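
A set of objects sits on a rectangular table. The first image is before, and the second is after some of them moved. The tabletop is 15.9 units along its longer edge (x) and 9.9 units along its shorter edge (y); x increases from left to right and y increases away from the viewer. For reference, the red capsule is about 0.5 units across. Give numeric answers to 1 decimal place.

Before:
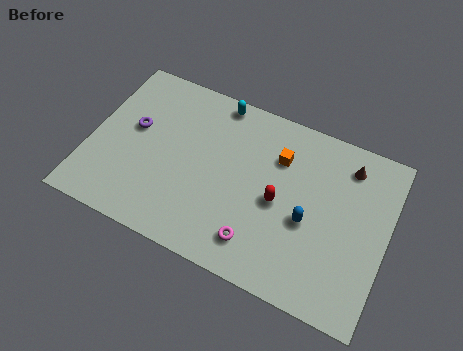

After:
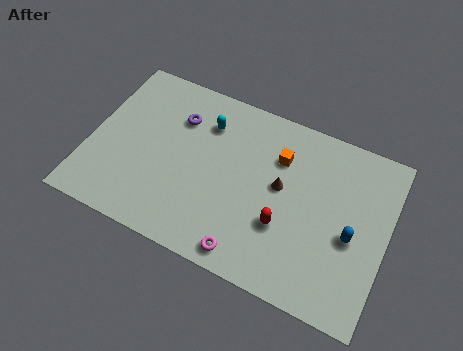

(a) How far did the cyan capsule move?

1.6

The cyan capsule moved from about (6.3, 9.0) to (5.9, 7.5), a distance of √(0.4² + 1.5²) ≈ 1.6.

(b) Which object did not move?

the orange cube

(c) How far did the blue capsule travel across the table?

2.3

The blue capsule moved from about (11.8, 4.2) to (14.1, 4.3), a distance of √(2.3² + 0.1²) ≈ 2.3.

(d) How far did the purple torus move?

2.7

The purple torus moved from about (2.2, 5.7) to (4.4, 7.2), a distance of √(2.2² + 1.5²) ≈ 2.7.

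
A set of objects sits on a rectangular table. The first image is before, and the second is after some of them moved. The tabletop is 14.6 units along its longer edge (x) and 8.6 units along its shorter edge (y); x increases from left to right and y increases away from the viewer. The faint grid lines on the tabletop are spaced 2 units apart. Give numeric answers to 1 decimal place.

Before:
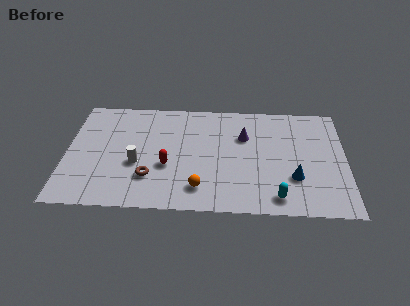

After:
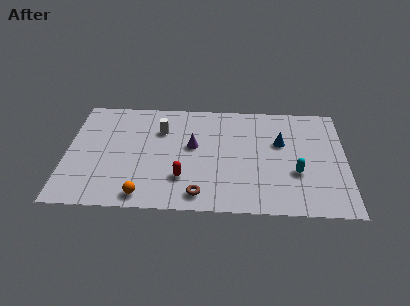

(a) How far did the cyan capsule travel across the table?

2.1

From (11.0, 1.2) to (12.0, 3.1), the cyan capsule covered √(1.0² + 1.9²) ≈ 2.1 units.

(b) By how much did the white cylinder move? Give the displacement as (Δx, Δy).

(1.2, 2.7)

From the two frames, the white cylinder sits at roughly (3.7, 3.4) before and (4.9, 6.1) after.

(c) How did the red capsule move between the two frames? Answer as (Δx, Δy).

(0.8, -0.9)

The red capsule was at about (5.3, 3.3) and moved to about (6.1, 2.4).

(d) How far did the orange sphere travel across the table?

3.0

The orange sphere was near (7.0, 1.7) before and (4.1, 1.0) after, so it travelled √(2.9² + 0.7²) ≈ 3.0 units.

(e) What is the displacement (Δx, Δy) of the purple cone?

(-2.7, -0.9)

From the two frames, the purple cone sits at roughly (9.3, 5.8) before and (6.6, 4.9) after.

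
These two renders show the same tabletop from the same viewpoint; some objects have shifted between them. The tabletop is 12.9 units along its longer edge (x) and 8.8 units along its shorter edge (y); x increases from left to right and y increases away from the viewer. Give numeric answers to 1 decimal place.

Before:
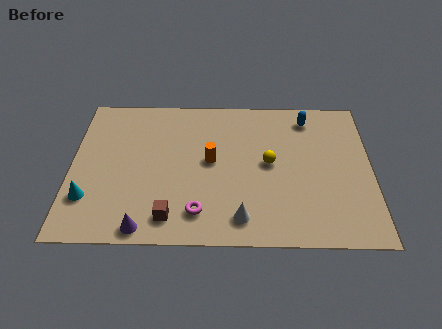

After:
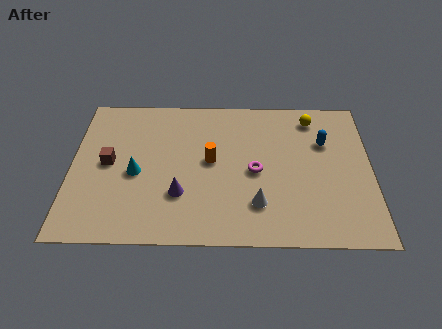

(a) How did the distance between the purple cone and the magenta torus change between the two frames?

+1.0

Before: roughly 2.5 units apart; after: 3.5. That's 1.0 units further apart.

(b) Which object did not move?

the orange cylinder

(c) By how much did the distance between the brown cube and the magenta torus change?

+5.1

They were about 1.2 units apart before and 6.3 after — 5.1 units further apart.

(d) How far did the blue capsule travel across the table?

1.7

The blue capsule moved from about (10.2, 7.4) to (10.9, 5.9), a distance of √(0.7² + 1.5²) ≈ 1.7.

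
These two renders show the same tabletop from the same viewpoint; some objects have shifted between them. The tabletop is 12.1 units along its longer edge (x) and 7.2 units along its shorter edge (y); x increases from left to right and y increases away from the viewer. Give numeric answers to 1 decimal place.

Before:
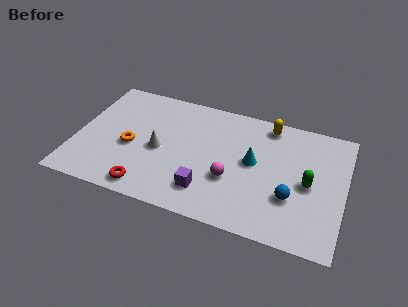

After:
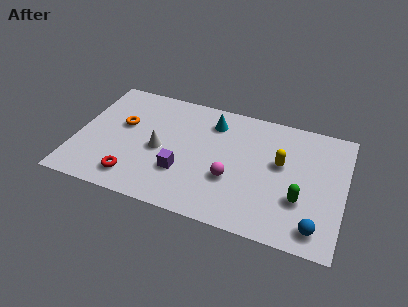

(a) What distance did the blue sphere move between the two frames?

1.8

From (9.8, 2.4) to (11.0, 1.1), the blue sphere covered √(1.2² + 1.3²) ≈ 1.8 units.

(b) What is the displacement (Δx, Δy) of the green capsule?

(-0.3, -1.0)

The green capsule started near (10.5, 3.4) and ended near (10.2, 2.4).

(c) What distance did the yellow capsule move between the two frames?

2.2

The yellow capsule was near (8.5, 6.3) before and (9.2, 4.2) after, so it travelled √(0.7² + 2.1²) ≈ 2.2 units.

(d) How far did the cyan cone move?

2.7

The cyan cone was near (8.0, 3.9) before and (6.0, 5.7) after, so it travelled √(2.0² + 1.8²) ≈ 2.7 units.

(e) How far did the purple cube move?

1.4

From (6.1, 1.6) to (4.9, 2.3), the purple cube covered √(1.2² + 0.7²) ≈ 1.4 units.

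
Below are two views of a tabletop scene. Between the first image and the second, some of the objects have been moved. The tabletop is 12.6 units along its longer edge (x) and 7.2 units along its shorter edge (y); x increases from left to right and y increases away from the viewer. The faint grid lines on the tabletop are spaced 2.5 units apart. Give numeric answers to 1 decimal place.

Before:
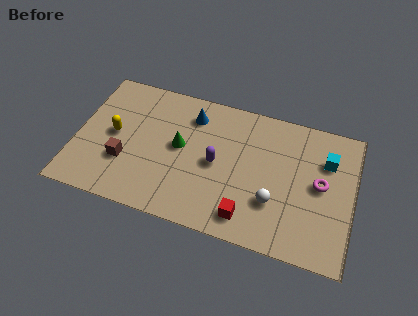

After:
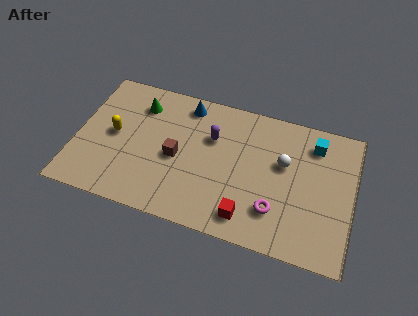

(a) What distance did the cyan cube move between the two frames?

0.9

From (11.3, 5.1) to (10.7, 5.8), the cyan cube covered √(0.6² + 0.7²) ≈ 0.9 units.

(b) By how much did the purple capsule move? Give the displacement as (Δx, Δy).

(-0.3, 1.3)

The purple capsule was at about (6.4, 3.5) and moved to about (6.1, 4.8).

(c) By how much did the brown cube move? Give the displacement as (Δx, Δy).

(2.3, 0.9)

The brown cube started near (2.3, 2.4) and ended near (4.6, 3.3).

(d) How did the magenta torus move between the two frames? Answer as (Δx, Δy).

(-1.9, -1.9)

The magenta torus was at about (11.1, 3.8) and moved to about (9.2, 1.9).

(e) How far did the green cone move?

2.6

The green cone moved from about (4.7, 3.9) to (2.7, 5.6), a distance of √(2.0² + 1.7²) ≈ 2.6.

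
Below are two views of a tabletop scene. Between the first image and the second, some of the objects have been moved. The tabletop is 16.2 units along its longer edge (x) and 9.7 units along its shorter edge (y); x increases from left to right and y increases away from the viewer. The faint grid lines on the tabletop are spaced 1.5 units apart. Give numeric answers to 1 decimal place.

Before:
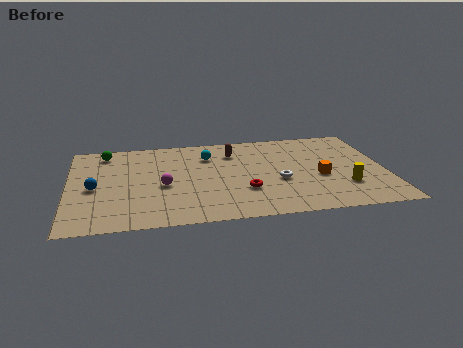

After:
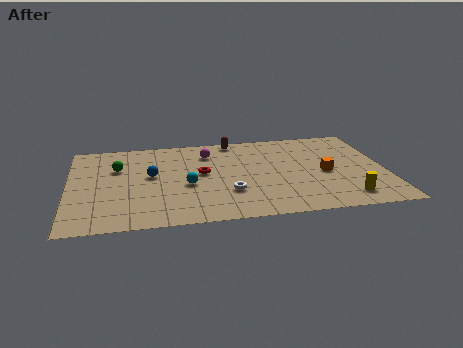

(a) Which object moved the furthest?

the magenta sphere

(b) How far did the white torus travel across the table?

2.8

The white torus was near (10.7, 3.9) before and (8.1, 3.0) after, so it travelled √(2.6² + 0.9²) ≈ 2.8 units.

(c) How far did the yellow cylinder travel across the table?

1.2

The yellow cylinder moved from about (14.0, 2.8) to (14.0, 1.6), a distance of √(0.0² + 1.2²) ≈ 1.2.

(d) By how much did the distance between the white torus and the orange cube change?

+3.1

The distance was about 2.1 in the first image and 5.2 in the second, so they moved 3.1 units further apart.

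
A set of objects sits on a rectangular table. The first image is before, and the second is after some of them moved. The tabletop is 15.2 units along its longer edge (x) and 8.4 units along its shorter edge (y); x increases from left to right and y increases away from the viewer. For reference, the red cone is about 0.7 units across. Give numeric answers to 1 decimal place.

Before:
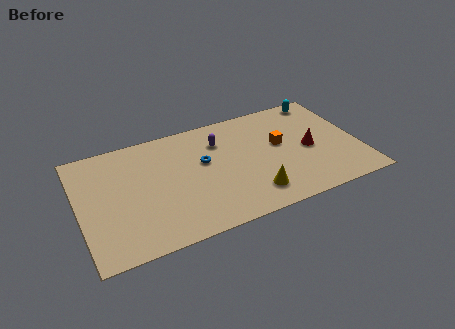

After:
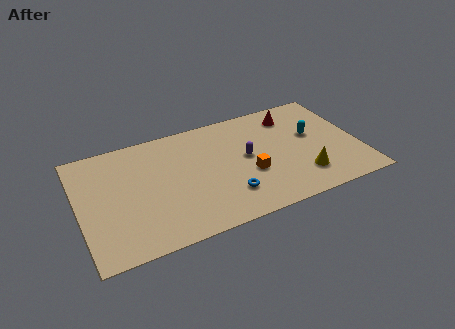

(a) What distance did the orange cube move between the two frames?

2.5

The orange cube was near (11.0, 4.8) before and (9.1, 3.2) after, so it travelled √(1.9² + 1.6²) ≈ 2.5 units.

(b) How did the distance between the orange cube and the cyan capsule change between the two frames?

+0.3

They were about 3.8 units apart before and 4.1 after — 0.3 units further apart.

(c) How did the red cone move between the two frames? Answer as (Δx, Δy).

(-0.6, 2.9)

The red cone was at about (12.5, 3.9) and moved to about (11.9, 6.8).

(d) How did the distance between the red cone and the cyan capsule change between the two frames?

-1.7

The distance was about 3.8 in the first image and 2.1 in the second, so they moved 1.7 units closer together.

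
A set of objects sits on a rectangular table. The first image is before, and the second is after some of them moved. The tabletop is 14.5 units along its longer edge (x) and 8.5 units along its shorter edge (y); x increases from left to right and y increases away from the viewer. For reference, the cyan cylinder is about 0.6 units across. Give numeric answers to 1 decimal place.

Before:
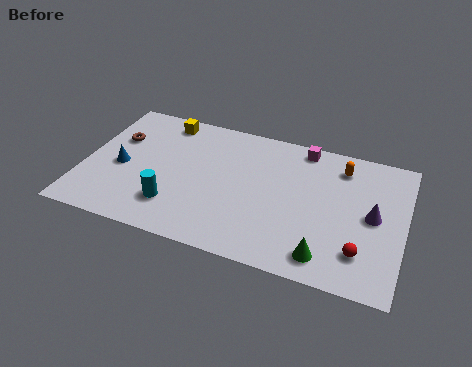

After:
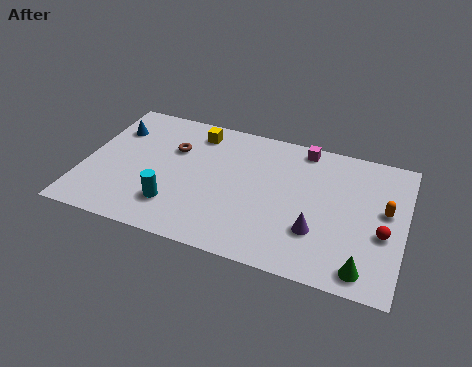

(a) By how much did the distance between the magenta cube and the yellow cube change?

-1.5

They were about 6.4 units apart before and 4.9 after — 1.5 units closer together.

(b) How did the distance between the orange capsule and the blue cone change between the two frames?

+2.3

Before: roughly 10.3 units apart; after: 12.6. That's 2.3 units further apart.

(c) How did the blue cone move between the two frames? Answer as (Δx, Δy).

(-0.6, 2.4)

From the two frames, the blue cone sits at roughly (1.7, 3.8) before and (1.1, 6.2) after.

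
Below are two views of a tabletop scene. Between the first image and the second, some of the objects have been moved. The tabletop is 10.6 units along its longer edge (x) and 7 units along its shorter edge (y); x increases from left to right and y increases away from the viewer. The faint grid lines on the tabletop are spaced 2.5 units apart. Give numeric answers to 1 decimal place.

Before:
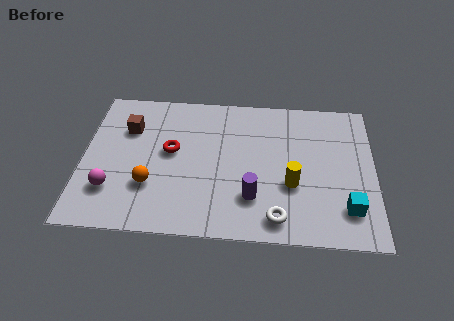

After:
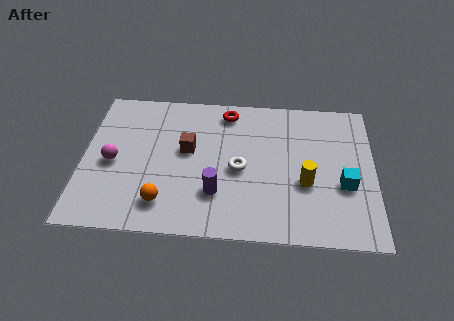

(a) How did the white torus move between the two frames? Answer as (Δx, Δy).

(-1.4, 2.2)

The white torus started near (7.1, 1.0) and ended near (5.7, 3.2).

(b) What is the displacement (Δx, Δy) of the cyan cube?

(-0.1, 1.1)

From the two frames, the cyan cube sits at roughly (9.6, 1.6) before and (9.5, 2.7) after.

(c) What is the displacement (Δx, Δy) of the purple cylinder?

(-1.3, 0.1)

From the two frames, the purple cylinder sits at roughly (6.2, 1.9) before and (4.9, 2.0) after.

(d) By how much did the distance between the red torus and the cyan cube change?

-1.4

Before: roughly 6.8 units apart; after: 5.4. That's 1.4 units closer together.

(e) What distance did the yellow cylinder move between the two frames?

0.5

From (7.6, 2.6) to (8.1, 2.7), the yellow cylinder covered √(0.5² + 0.1²) ≈ 0.5 units.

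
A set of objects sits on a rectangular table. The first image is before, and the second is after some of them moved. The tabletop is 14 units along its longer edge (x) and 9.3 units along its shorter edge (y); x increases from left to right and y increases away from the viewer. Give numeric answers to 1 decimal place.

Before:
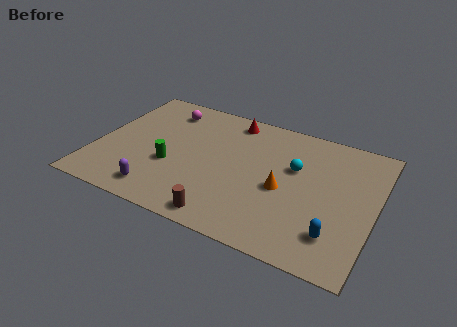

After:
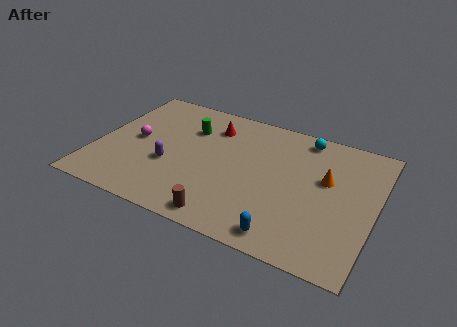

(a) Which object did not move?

the brown cylinder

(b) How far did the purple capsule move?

2.1

The purple capsule was near (3.6, 1.4) before and (3.8, 3.5) after, so it travelled √(0.2² + 2.1²) ≈ 2.1 units.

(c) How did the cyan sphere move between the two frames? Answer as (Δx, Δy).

(0.2, 2.4)

The cyan sphere was at about (9.9, 5.8) and moved to about (10.1, 8.2).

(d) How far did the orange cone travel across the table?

2.5

From (9.5, 4.1) to (11.5, 5.6), the orange cone covered √(2.0² + 1.5²) ≈ 2.5 units.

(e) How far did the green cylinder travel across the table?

3.1

The green cylinder moved from about (3.9, 3.5) to (4.4, 6.6), a distance of √(0.5² + 3.1²) ≈ 3.1.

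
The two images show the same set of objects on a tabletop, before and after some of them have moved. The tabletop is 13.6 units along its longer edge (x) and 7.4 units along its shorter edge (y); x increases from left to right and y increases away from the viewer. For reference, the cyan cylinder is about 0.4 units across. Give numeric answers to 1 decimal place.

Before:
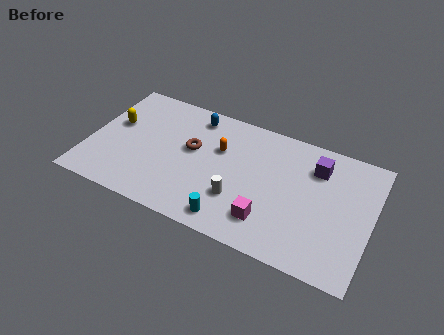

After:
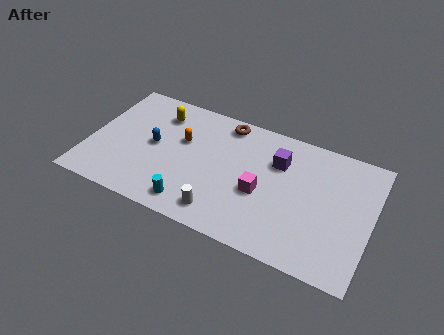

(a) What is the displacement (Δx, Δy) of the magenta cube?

(-0.5, 1.4)

The magenta cube started near (8.9, 1.7) and ended near (8.4, 3.1).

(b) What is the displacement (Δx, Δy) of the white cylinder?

(-0.7, -1.1)

The white cylinder was at about (7.4, 2.3) and moved to about (6.7, 1.2).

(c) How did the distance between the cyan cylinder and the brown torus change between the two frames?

+1.5

The distance was about 4.0 in the first image and 5.5 in the second, so they moved 1.5 units further apart.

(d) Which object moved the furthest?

the blue capsule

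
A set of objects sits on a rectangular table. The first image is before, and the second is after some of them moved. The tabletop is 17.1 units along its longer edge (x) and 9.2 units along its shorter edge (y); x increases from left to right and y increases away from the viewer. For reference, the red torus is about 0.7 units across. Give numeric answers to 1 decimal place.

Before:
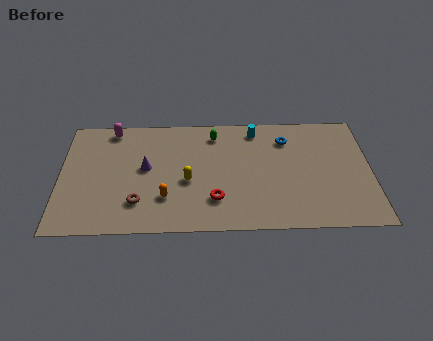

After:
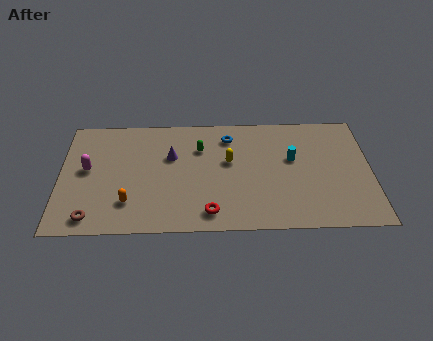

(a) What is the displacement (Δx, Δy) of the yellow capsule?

(2.3, 1.5)

The yellow capsule started near (7.0, 3.9) and ended near (9.3, 5.4).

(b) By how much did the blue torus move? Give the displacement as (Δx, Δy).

(-3.2, 0.3)

From the two frames, the blue torus sits at roughly (12.5, 7.1) before and (9.3, 7.4) after.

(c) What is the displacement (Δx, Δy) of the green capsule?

(-0.8, -1.1)

The green capsule started near (8.5, 7.6) and ended near (7.7, 6.5).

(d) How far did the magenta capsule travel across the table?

3.5

From (2.8, 8.2) to (1.5, 5.0), the magenta capsule covered √(1.3² + 3.2²) ≈ 3.5 units.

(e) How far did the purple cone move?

1.7

The purple cone was near (4.7, 5.0) before and (6.1, 5.9) after, so it travelled √(1.4² + 0.9²) ≈ 1.7 units.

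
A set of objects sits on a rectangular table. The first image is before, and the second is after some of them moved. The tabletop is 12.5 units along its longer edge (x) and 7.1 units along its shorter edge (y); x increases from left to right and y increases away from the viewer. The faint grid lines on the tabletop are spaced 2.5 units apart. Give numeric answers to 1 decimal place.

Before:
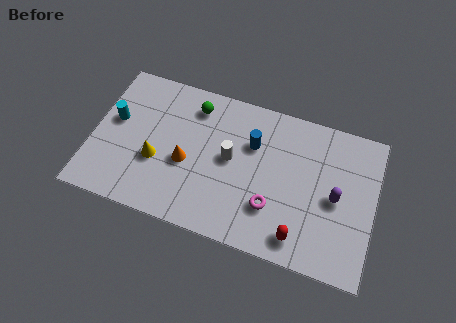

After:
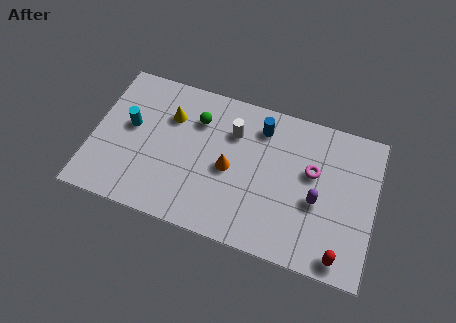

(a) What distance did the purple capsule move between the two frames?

0.9

The purple capsule was near (10.8, 3.4) before and (10.0, 3.0) after, so it travelled √(0.8² + 0.4²) ≈ 0.9 units.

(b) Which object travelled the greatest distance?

the magenta torus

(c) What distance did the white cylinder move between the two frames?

1.3

From (6.1, 3.8) to (6.1, 5.1), the white cylinder covered √(0.0² + 1.3²) ≈ 1.3 units.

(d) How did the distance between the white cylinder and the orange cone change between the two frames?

-0.3

They were about 2.1 units apart before and 1.8 after — 0.3 units closer together.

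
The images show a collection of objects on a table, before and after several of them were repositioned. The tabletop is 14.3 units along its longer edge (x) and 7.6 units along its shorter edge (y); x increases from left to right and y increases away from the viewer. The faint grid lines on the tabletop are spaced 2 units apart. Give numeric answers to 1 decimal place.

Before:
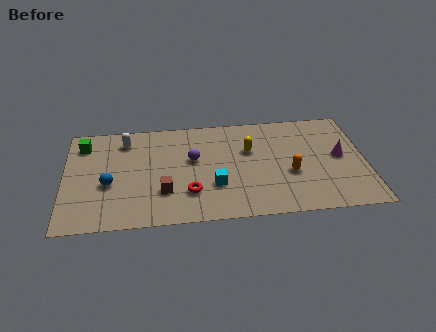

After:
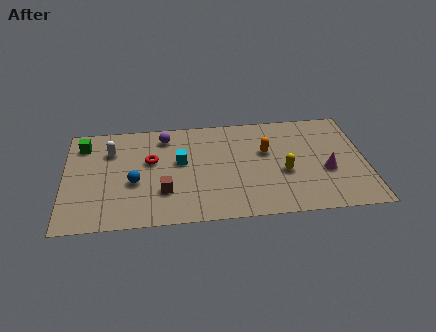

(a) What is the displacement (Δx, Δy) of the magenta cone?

(-0.7, -1.0)

The magenta cone started near (13.1, 4.0) and ended near (12.4, 3.0).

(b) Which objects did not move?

the brown cube and the green cube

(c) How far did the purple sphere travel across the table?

2.2

From (6.1, 4.5) to (4.8, 6.3), the purple sphere covered √(1.3² + 1.8²) ≈ 2.2 units.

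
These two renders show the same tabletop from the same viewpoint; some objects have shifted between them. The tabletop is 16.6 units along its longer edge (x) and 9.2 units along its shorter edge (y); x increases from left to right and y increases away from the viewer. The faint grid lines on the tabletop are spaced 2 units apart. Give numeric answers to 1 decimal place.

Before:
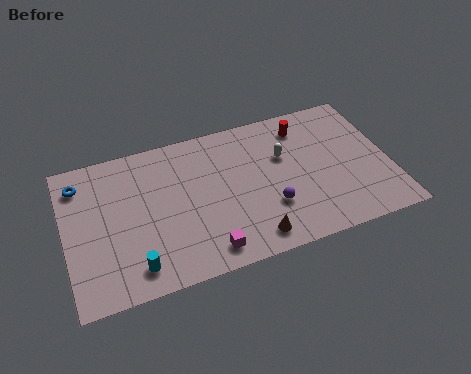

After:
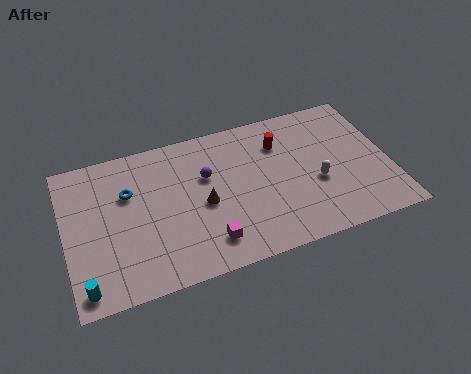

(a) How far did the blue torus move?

2.7

The blue torus moved from about (0.9, 7.4) to (3.3, 6.1), a distance of √(2.4² + 1.3²) ≈ 2.7.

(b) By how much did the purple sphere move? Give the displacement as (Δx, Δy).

(-3.0, 3.0)

The purple sphere was at about (10.3, 2.9) and moved to about (7.3, 5.9).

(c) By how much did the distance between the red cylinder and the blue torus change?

-3.7

Before: roughly 11.6 units apart; after: 7.9. That's 3.7 units closer together.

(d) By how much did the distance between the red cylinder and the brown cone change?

-2.1

They were about 7.0 units apart before and 4.9 after — 2.1 units closer together.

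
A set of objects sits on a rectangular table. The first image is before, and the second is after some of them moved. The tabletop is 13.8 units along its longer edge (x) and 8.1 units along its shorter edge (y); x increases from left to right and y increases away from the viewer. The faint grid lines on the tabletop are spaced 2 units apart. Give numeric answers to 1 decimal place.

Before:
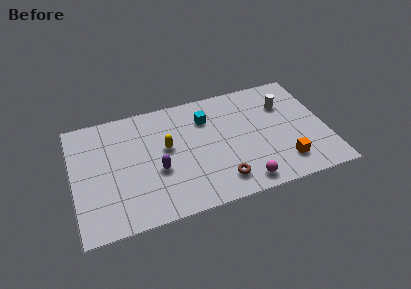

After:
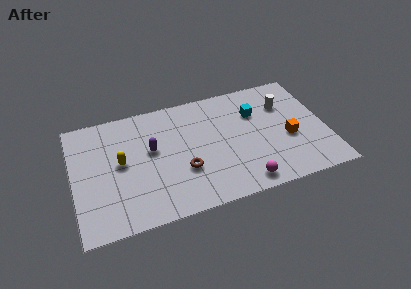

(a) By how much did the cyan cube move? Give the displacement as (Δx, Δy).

(2.7, -0.4)

From the two frames, the cyan cube sits at roughly (7.4, 6.0) before and (10.1, 5.6) after.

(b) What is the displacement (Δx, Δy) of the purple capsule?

(-0.2, 1.5)

The purple capsule was at about (4.5, 3.2) and moved to about (4.3, 4.7).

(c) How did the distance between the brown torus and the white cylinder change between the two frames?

+0.8

The distance was about 5.7 in the first image and 6.5 in the second, so they moved 0.8 units further apart.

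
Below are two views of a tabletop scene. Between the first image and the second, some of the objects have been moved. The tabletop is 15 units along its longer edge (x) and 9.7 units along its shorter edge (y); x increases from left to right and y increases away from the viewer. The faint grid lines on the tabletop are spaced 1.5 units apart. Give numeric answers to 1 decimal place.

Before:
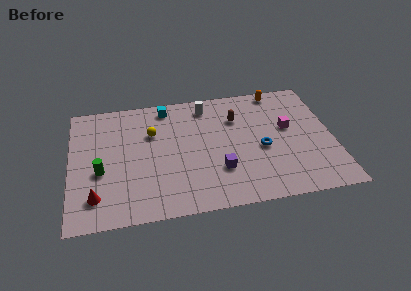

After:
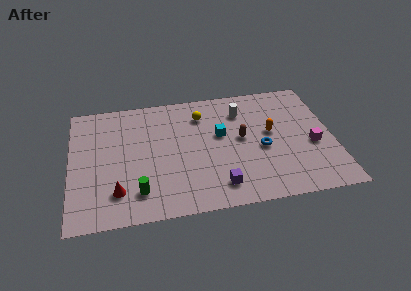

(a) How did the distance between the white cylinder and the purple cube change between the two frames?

+0.6

The distance was about 5.3 in the first image and 5.9 in the second, so they moved 0.6 units further apart.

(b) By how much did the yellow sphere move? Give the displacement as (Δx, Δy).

(2.9, 1.0)

From the two frames, the yellow sphere sits at roughly (4.7, 6.5) before and (7.6, 7.5) after.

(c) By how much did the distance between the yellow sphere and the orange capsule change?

-3.3

They were about 7.7 units apart before and 4.4 after — 3.3 units closer together.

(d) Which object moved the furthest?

the cyan cube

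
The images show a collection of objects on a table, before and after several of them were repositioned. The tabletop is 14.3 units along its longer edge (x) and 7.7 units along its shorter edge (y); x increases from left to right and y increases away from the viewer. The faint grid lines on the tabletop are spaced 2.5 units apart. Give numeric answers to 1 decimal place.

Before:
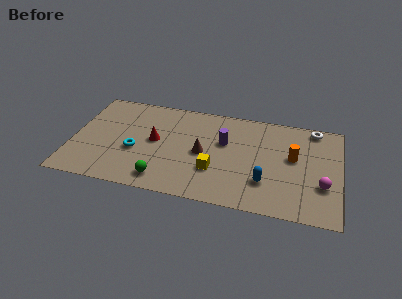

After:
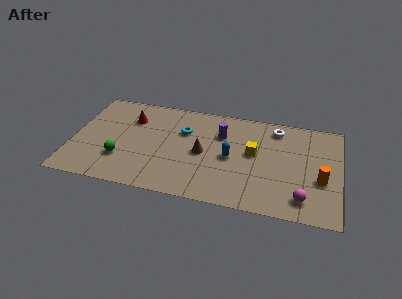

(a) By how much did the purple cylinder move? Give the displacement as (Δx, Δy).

(-0.2, 0.6)

The purple cylinder was at about (8.1, 4.8) and moved to about (7.9, 5.4).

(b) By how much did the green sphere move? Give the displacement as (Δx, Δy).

(-2.3, 1.1)

From the two frames, the green sphere sits at roughly (5.0, 1.2) before and (2.7, 2.3) after.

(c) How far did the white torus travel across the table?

2.0

From (12.8, 6.9) to (10.8, 6.5), the white torus covered √(2.0² + 0.4²) ≈ 2.0 units.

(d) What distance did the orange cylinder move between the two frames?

2.1

The orange cylinder moved from about (11.8, 4.4) to (13.3, 3.0), a distance of √(1.5² + 1.4²) ≈ 2.1.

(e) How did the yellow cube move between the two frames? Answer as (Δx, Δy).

(2.0, 1.8)

The yellow cube started near (7.7, 2.5) and ended near (9.7, 4.3).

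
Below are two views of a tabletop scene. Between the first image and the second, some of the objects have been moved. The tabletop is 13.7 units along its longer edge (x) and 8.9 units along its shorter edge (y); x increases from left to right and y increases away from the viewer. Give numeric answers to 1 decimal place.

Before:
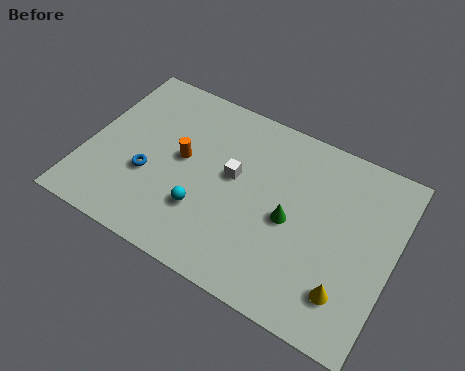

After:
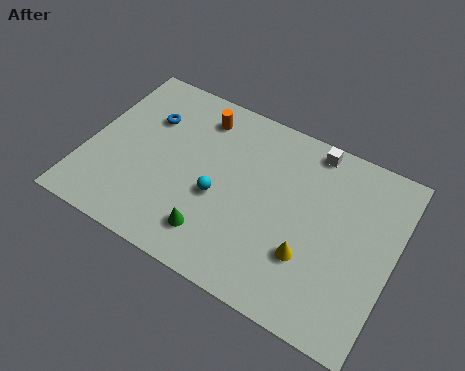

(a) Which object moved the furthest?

the white cube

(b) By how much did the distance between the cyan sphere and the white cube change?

+3.1

The distance was about 2.5 in the first image and 5.6 in the second, so they moved 3.1 units further apart.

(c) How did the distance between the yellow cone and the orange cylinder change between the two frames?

-1.1

They were about 8.3 units apart before and 7.2 after — 1.1 units closer together.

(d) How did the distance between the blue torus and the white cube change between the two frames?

+3.4

The distance was about 4.0 in the first image and 7.4 in the second, so they moved 3.4 units further apart.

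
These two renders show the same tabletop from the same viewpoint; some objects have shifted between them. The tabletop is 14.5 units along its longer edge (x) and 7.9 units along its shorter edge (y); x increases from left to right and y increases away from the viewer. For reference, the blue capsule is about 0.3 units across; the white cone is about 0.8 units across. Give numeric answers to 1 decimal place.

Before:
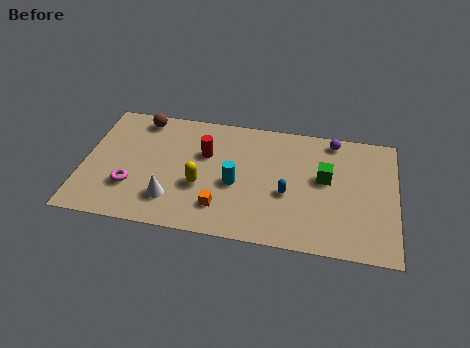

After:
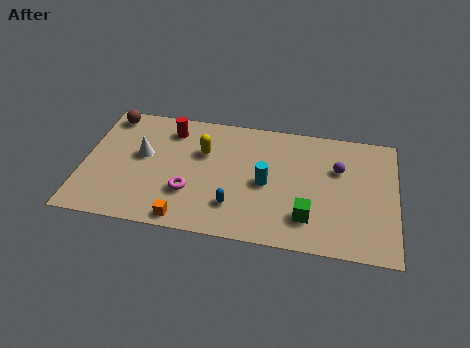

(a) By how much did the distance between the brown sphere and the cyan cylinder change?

+2.4

They were about 5.8 units apart before and 8.2 after — 2.4 units further apart.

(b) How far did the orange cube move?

1.9

The orange cube was near (6.5, 1.8) before and (4.9, 0.8) after, so it travelled √(1.6² + 1.0²) ≈ 1.9 units.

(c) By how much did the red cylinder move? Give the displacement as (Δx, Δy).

(-1.7, 1.3)

From the two frames, the red cylinder sits at roughly (5.6, 5.1) before and (3.9, 6.4) after.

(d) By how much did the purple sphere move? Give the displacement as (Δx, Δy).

(0.3, -1.8)

The purple sphere was at about (11.5, 7.0) and moved to about (11.8, 5.2).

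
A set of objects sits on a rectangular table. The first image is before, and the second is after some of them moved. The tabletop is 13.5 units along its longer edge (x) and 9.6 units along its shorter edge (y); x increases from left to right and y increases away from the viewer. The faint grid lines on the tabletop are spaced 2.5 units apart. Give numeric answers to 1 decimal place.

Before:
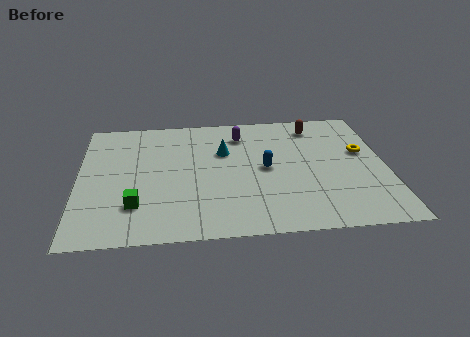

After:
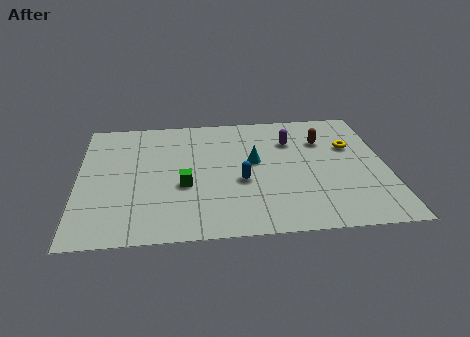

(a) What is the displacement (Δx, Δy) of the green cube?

(2.1, 1.3)

The green cube started near (2.5, 2.5) and ended near (4.6, 3.8).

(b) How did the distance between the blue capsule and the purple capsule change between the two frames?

+0.8

Before: roughly 3.0 units apart; after: 3.8. That's 0.8 units further apart.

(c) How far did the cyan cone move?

1.6

From (6.4, 6.3) to (7.7, 5.4), the cyan cone covered √(1.3² + 0.9²) ≈ 1.6 units.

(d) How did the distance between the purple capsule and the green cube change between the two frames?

-1.2

They were about 6.9 units apart before and 5.7 after — 1.2 units closer together.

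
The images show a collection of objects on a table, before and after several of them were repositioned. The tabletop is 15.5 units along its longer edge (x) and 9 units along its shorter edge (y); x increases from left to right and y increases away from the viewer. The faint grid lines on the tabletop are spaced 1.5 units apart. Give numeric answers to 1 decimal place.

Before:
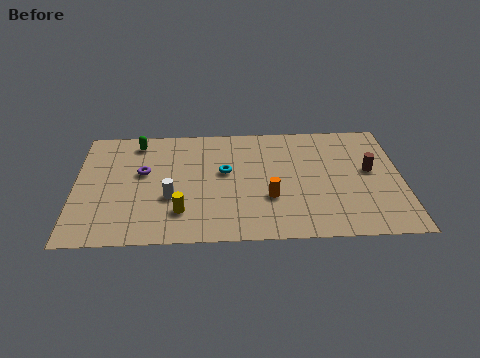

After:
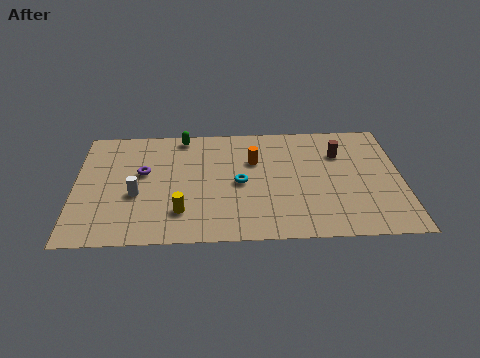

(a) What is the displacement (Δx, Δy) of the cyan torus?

(0.7, -0.9)

From the two frames, the cyan torus sits at roughly (7.1, 5.2) before and (7.8, 4.3) after.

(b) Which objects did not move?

the yellow cylinder and the purple torus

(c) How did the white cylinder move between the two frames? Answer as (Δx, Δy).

(-1.6, 0.3)

The white cylinder started near (4.5, 3.3) and ended near (2.9, 3.6).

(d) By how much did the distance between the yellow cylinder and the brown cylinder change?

-0.7

The distance was about 9.4 in the first image and 8.7 in the second, so they moved 0.7 units closer together.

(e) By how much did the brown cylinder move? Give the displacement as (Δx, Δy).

(-1.4, 1.4)

The brown cylinder started near (14.0, 5.0) and ended near (12.6, 6.4).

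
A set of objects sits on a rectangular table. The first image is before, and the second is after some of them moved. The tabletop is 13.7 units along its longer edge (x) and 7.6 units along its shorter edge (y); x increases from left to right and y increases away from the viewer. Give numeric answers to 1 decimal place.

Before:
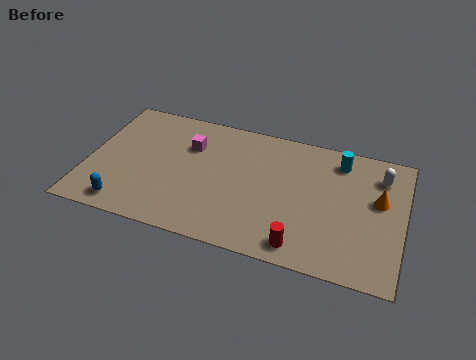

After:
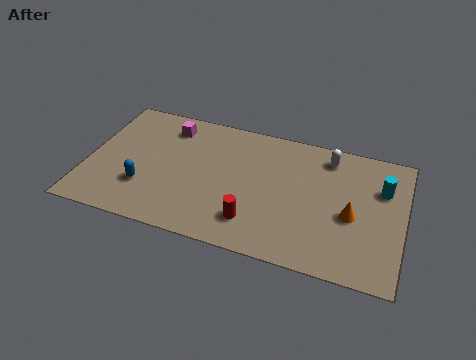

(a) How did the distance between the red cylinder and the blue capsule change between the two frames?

-2.8

They were about 7.6 units apart before and 4.8 after — 2.8 units closer together.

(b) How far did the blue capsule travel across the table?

1.5

The blue capsule was near (1.9, 1.0) before and (2.6, 2.3) after, so it travelled √(0.7² + 1.3²) ≈ 1.5 units.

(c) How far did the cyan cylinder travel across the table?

2.2

From (10.8, 6.3) to (12.7, 5.2), the cyan cylinder covered √(1.9² + 1.1²) ≈ 2.2 units.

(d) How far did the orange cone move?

1.6

From (12.6, 4.5) to (11.5, 3.3), the orange cone covered √(1.1² + 1.2²) ≈ 1.6 units.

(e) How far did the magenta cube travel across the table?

1.3

The magenta cube was near (4.3, 5.3) before and (3.3, 6.2) after, so it travelled √(1.0² + 0.9²) ≈ 1.3 units.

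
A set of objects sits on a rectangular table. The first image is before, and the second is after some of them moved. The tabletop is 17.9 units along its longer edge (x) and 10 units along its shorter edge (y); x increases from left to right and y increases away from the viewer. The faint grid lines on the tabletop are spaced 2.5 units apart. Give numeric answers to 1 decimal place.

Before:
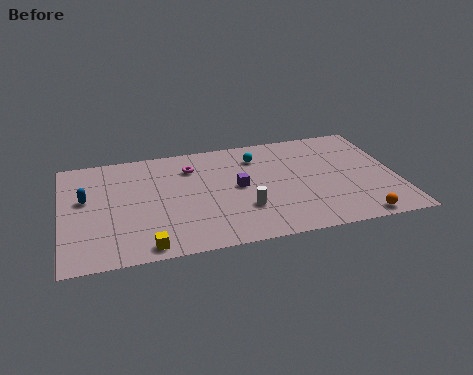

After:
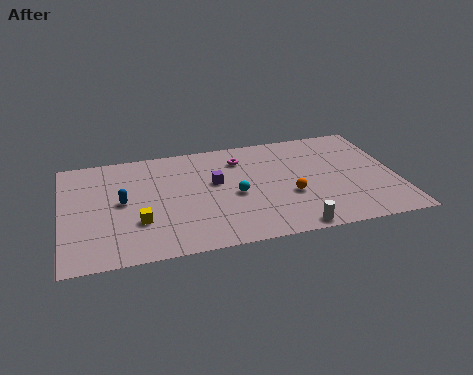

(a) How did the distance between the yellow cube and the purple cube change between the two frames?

-1.6

The distance was about 6.6 in the first image and 5.0 in the second, so they moved 1.6 units closer together.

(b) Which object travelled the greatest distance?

the orange sphere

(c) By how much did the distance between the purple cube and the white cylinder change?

+4.3

They were about 2.1 units apart before and 6.4 after — 4.3 units further apart.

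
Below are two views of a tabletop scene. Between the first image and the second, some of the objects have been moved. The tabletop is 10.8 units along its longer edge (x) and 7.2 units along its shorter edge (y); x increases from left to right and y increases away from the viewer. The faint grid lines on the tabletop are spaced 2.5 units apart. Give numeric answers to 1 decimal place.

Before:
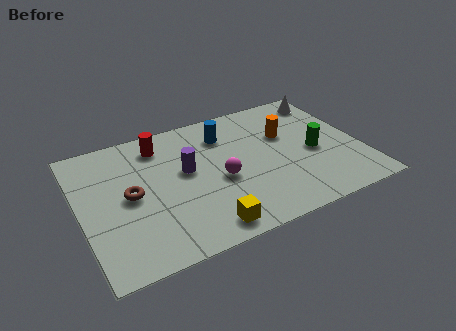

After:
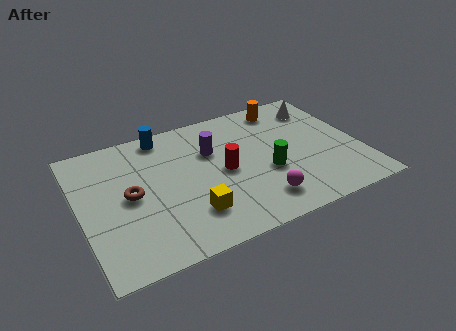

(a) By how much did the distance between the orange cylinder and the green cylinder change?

+1.9

The distance was about 1.7 in the first image and 3.6 in the second, so they moved 1.9 units further apart.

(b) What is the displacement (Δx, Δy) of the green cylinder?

(-1.9, -0.4)

The green cylinder was at about (9.0, 3.2) and moved to about (7.1, 2.8).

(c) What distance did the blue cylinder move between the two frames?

2.5

From (5.8, 5.5) to (3.5, 6.4), the blue cylinder covered √(2.3² + 0.9²) ≈ 2.5 units.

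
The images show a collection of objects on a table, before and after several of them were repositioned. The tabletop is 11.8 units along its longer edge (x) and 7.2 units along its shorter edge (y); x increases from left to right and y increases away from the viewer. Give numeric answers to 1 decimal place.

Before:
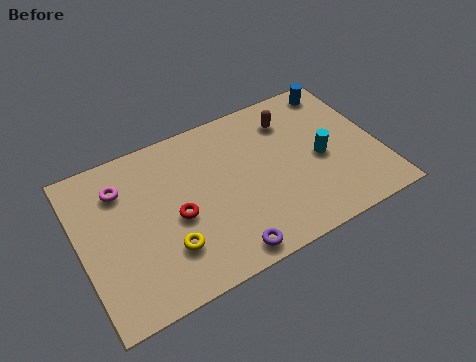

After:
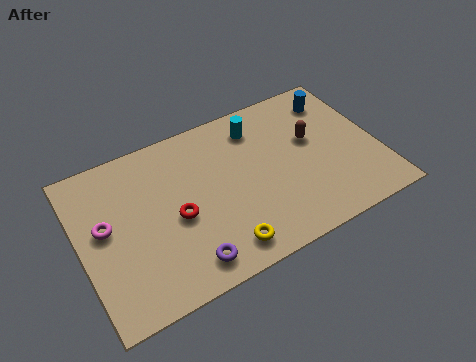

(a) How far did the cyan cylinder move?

3.3

The cyan cylinder moved from about (9.5, 3.3) to (7.3, 5.8), a distance of √(2.2² + 2.5²) ≈ 3.3.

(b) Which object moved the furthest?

the cyan cylinder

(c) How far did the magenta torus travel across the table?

1.6

The magenta torus moved from about (1.8, 5.4) to (1.0, 4.0), a distance of √(0.8² + 1.4²) ≈ 1.6.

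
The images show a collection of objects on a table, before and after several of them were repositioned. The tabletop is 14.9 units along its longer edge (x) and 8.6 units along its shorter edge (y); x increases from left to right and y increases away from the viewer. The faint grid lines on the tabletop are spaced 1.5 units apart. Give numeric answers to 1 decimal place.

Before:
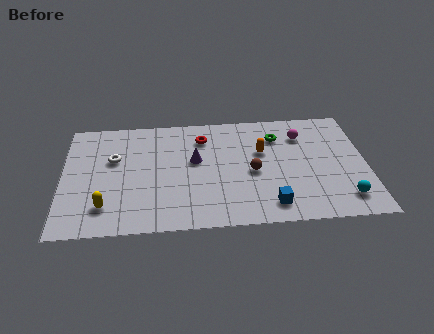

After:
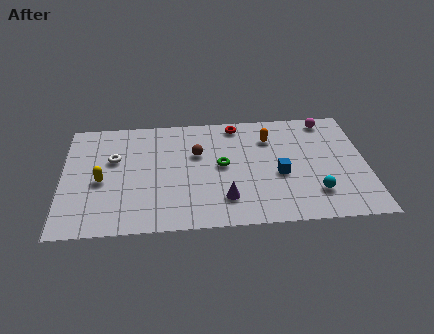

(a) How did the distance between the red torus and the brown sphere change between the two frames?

-0.8

Before: roughly 3.7 units apart; after: 2.9. That's 0.8 units closer together.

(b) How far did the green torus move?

3.4

From (10.6, 6.5) to (7.8, 4.5), the green torus covered √(2.8² + 2.0²) ≈ 3.4 units.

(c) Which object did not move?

the white torus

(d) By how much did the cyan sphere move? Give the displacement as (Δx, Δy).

(-1.4, 0.5)

From the two frames, the cyan sphere sits at roughly (13.7, 1.6) before and (12.3, 2.1) after.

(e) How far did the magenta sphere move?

1.7

The magenta sphere was near (11.8, 6.5) before and (13.1, 7.6) after, so it travelled √(1.3² + 1.1²) ≈ 1.7 units.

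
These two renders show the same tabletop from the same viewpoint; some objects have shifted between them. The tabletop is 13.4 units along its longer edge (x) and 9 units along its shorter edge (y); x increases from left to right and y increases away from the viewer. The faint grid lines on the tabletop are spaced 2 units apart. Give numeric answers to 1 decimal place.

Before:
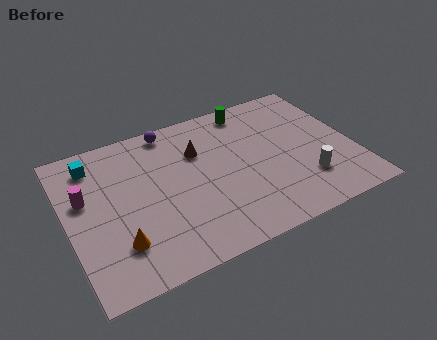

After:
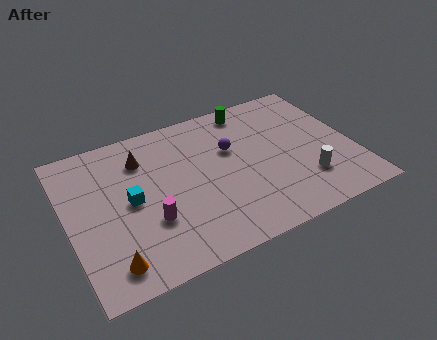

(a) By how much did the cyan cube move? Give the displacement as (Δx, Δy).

(1.4, -2.9)

The cyan cube was at about (1.5, 7.4) and moved to about (2.9, 4.5).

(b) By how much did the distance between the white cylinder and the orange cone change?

+0.6

The distance was about 8.8 in the first image and 9.4 in the second, so they moved 0.6 units further apart.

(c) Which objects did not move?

the green cylinder and the white cylinder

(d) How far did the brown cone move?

2.7

The brown cone was near (6.3, 6.2) before and (3.7, 6.8) after, so it travelled √(2.6² + 0.6²) ≈ 2.7 units.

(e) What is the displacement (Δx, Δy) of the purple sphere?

(2.6, -2.4)

The purple sphere was at about (5.2, 8.1) and moved to about (7.8, 5.7).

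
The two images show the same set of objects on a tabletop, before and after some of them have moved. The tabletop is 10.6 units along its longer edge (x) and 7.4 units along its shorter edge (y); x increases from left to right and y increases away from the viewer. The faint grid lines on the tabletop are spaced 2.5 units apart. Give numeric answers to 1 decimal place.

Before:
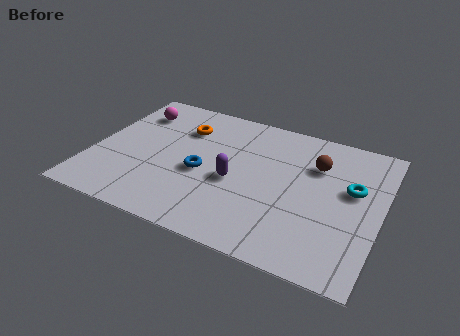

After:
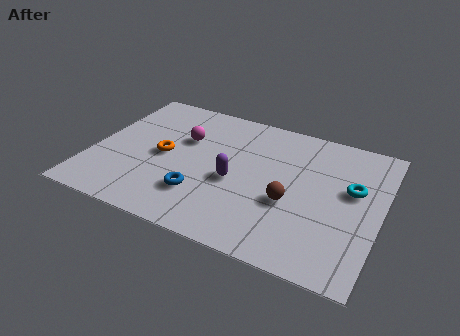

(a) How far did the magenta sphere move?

2.2

From (1.2, 5.7) to (3.2, 4.8), the magenta sphere covered √(2.0² + 0.9²) ≈ 2.2 units.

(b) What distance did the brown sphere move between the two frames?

2.4

From (8.1, 5.2) to (7.4, 2.9), the brown sphere covered √(0.7² + 2.3²) ≈ 2.4 units.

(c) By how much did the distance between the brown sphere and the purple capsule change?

-1.3

The distance was about 3.4 in the first image and 2.1 in the second, so they moved 1.3 units closer together.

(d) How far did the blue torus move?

1.2

The blue torus moved from about (4.1, 3.2) to (4.2, 2.0), a distance of √(0.1² + 1.2²) ≈ 1.2.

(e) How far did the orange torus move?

1.9

The orange torus was near (3.1, 5.4) before and (2.6, 3.6) after, so it travelled √(0.5² + 1.8²) ≈ 1.9 units.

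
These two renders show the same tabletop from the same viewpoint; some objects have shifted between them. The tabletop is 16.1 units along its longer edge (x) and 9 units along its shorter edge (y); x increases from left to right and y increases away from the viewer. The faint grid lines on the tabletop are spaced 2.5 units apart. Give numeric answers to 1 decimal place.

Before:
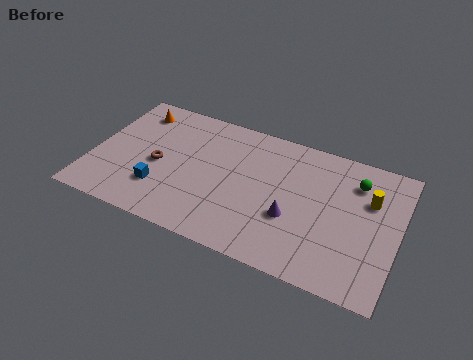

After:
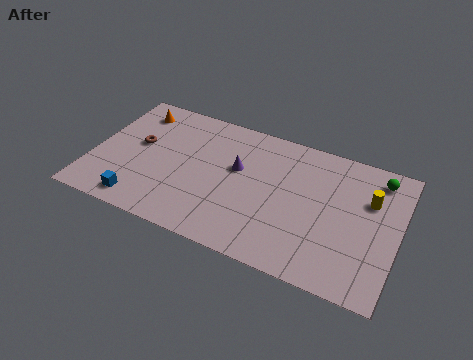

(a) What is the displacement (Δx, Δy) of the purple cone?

(-3.1, 2.1)

The purple cone was at about (10.7, 3.3) and moved to about (7.6, 5.4).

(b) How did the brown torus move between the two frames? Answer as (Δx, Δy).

(-1.2, 1.0)

The brown torus was at about (3.5, 4.1) and moved to about (2.3, 5.1).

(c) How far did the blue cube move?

1.6

From (3.8, 2.5) to (2.9, 1.2), the blue cube covered √(0.9² + 1.3²) ≈ 1.6 units.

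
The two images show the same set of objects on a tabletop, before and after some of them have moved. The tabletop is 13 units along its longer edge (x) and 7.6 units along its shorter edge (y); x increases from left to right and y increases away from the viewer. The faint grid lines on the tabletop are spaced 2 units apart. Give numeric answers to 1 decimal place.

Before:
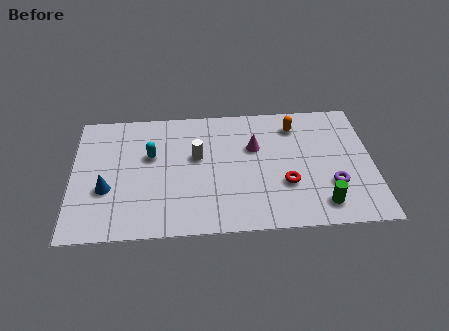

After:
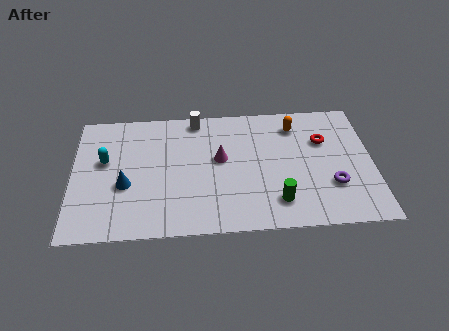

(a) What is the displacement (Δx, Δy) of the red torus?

(1.7, 2.5)

The red torus started near (9.2, 2.6) and ended near (10.9, 5.1).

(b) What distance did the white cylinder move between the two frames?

2.3

From (5.4, 4.5) to (5.4, 6.8), the white cylinder covered √(0.0² + 2.3²) ≈ 2.3 units.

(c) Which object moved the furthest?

the red torus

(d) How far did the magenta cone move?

1.6

From (7.9, 4.9) to (6.4, 4.3), the magenta cone covered √(1.5² + 0.6²) ≈ 1.6 units.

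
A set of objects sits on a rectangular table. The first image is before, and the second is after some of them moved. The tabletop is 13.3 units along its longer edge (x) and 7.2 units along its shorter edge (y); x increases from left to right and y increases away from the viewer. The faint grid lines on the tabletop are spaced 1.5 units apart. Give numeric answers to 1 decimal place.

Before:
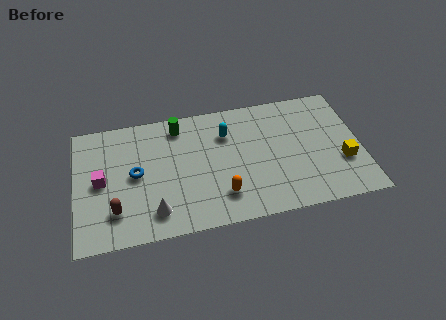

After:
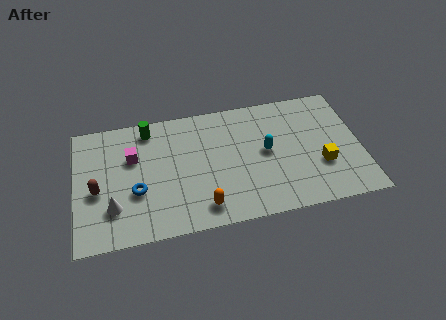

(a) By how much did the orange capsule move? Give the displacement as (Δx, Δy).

(-0.9, -0.5)

From the two frames, the orange capsule sits at roughly (6.7, 1.7) before and (5.8, 1.2) after.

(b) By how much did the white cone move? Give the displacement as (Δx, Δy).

(-1.9, 0.6)

From the two frames, the white cone sits at roughly (3.6, 1.4) before and (1.7, 2.0) after.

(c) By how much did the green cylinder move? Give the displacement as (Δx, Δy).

(-1.4, 0.1)

From the two frames, the green cylinder sits at roughly (4.9, 6.1) before and (3.5, 6.2) after.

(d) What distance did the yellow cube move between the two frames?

1.0

The yellow cube moved from about (12.4, 2.5) to (11.4, 2.5), a distance of √(1.0² + 0.0²) ≈ 1.0.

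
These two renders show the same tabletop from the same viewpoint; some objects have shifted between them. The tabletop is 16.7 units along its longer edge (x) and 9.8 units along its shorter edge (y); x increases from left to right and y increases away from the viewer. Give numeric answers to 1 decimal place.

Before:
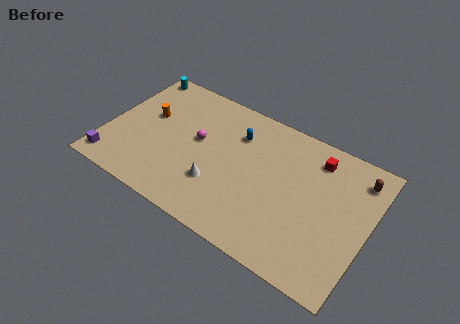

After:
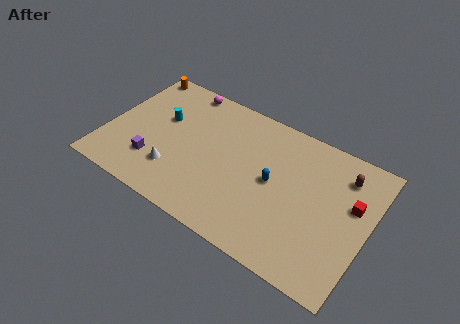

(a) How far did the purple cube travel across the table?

2.8

The purple cube was near (0.8, 1.3) before and (3.3, 2.6) after, so it travelled √(2.5² + 1.3²) ≈ 2.8 units.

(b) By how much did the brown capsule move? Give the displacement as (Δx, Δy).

(-0.9, -0.3)

From the two frames, the brown capsule sits at roughly (15.7, 8.0) before and (14.8, 7.7) after.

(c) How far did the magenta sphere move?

3.8

From (5.7, 5.5) to (4.1, 8.9), the magenta sphere covered √(1.6² + 3.4²) ≈ 3.8 units.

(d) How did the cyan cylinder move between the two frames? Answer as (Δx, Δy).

(2.3, -2.9)

The cyan cylinder was at about (1.0, 8.9) and moved to about (3.3, 6.0).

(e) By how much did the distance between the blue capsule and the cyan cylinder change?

+0.3

Before: roughly 7.2 units apart; after: 7.5. That's 0.3 units further apart.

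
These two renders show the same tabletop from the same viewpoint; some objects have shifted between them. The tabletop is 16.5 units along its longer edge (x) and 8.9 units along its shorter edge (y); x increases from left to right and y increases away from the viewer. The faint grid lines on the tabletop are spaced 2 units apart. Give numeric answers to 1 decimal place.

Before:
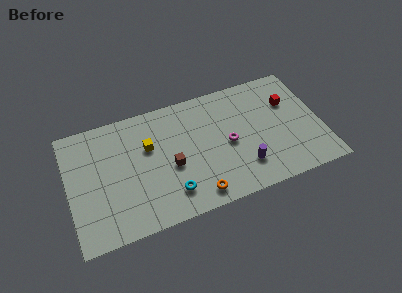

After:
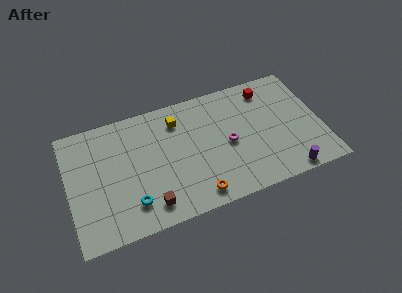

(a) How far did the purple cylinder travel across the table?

3.0

The purple cylinder moved from about (11.2, 2.2) to (13.9, 0.8), a distance of √(2.7² + 1.4²) ≈ 3.0.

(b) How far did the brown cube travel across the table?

2.8

The brown cube moved from about (6.6, 3.8) to (5.0, 1.5), a distance of √(1.6² + 2.3²) ≈ 2.8.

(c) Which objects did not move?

the magenta torus and the orange torus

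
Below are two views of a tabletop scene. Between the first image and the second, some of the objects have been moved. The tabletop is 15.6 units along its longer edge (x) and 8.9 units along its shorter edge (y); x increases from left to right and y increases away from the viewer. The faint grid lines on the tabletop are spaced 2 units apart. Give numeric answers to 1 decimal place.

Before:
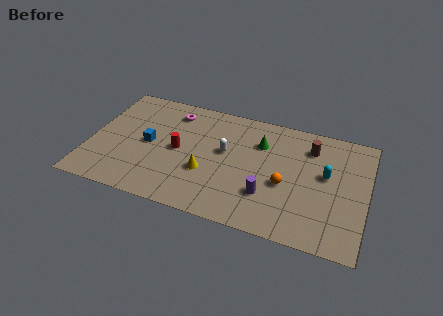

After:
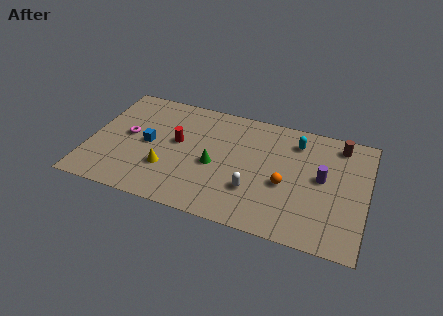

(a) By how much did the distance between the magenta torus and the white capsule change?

+3.7

Before: roughly 3.9 units apart; after: 7.6. That's 3.7 units further apart.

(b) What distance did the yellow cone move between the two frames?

2.2

From (6.7, 3.2) to (4.5, 2.8), the yellow cone covered √(2.2² + 0.4²) ≈ 2.2 units.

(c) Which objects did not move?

the orange sphere and the blue cube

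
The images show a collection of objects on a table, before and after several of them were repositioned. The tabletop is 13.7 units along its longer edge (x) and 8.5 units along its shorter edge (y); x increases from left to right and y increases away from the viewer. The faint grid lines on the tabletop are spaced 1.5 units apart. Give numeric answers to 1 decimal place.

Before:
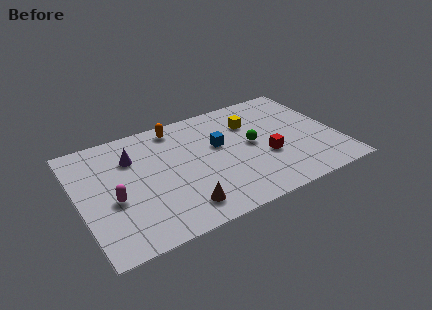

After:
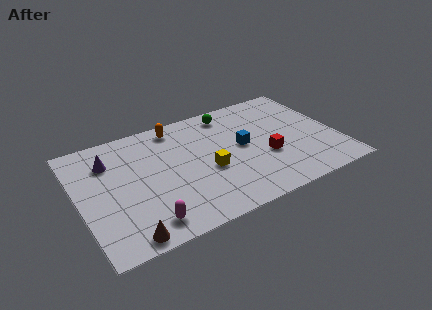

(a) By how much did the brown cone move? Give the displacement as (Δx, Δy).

(-3.0, -0.7)

The brown cone was at about (5.0, 1.5) and moved to about (2.0, 0.8).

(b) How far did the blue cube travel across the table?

1.3

The blue cube was near (7.5, 5.1) before and (8.7, 4.5) after, so it travelled √(1.2² + 0.6²) ≈ 1.3 units.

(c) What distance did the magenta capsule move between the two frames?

2.6

The magenta capsule moved from about (1.7, 3.5) to (3.1, 1.3), a distance of √(1.4² + 2.2²) ≈ 2.6.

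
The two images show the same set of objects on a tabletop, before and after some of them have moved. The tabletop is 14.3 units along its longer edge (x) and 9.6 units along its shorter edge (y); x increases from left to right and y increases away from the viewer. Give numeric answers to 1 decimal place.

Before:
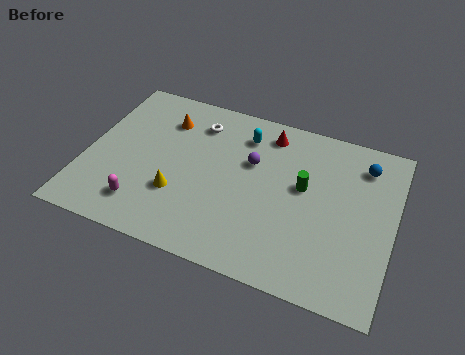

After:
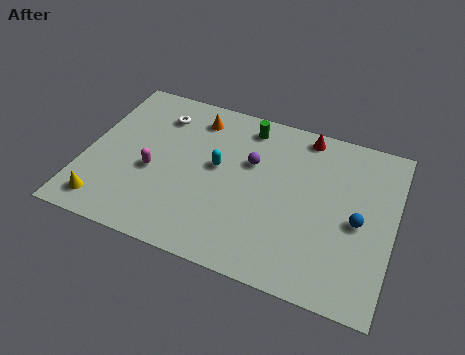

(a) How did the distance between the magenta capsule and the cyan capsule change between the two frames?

-3.8

They were about 7.0 units apart before and 3.2 after — 3.8 units closer together.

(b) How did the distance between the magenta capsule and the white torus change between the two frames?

-2.5

The distance was about 6.0 in the first image and 3.5 in the second, so they moved 2.5 units closer together.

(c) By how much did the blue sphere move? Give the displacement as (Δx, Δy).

(0.0, -3.3)

The blue sphere started near (12.7, 7.7) and ended near (12.7, 4.4).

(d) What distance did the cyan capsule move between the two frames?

2.5

The cyan capsule was near (7.1, 7.6) before and (6.1, 5.3) after, so it travelled √(1.0² + 2.3²) ≈ 2.5 units.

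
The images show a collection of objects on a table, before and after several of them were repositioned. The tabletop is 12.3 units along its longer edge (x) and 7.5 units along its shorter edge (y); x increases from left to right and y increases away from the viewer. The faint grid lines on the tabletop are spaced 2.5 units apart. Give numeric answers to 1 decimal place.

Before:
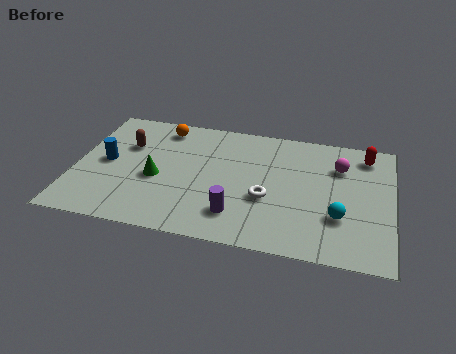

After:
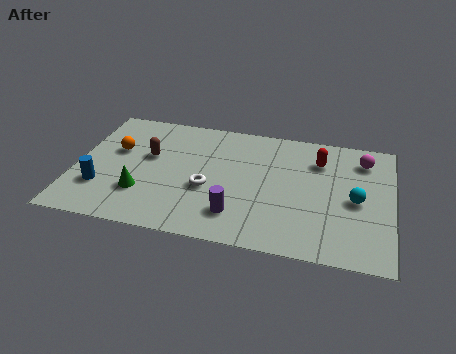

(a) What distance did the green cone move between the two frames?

1.1

The green cone was near (3.2, 3.2) before and (2.7, 2.2) after, so it travelled √(0.5² + 1.0²) ≈ 1.1 units.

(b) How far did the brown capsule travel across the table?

1.0

The brown capsule moved from about (1.9, 5.0) to (2.8, 4.5), a distance of √(0.9² + 0.5²) ≈ 1.0.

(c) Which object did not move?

the purple cylinder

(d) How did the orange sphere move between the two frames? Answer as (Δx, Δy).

(-1.7, -1.8)

The orange sphere was at about (3.2, 6.4) and moved to about (1.5, 4.6).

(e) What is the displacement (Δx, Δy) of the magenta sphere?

(0.9, 0.6)

From the two frames, the magenta sphere sits at roughly (10.2, 5.4) before and (11.1, 6.0) after.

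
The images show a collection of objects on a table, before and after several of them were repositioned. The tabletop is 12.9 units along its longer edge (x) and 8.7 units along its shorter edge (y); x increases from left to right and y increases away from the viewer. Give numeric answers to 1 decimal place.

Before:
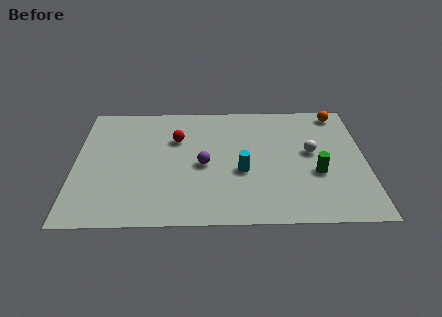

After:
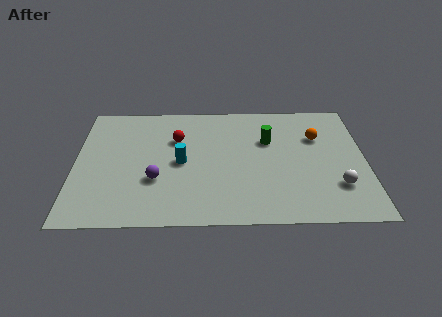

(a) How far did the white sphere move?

2.6

From (10.5, 4.8) to (11.6, 2.4), the white sphere covered √(1.1² + 2.4²) ≈ 2.6 units.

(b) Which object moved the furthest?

the green cylinder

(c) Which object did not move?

the red sphere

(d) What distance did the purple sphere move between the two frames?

2.3

The purple sphere moved from about (5.7, 4.0) to (3.6, 3.0), a distance of √(2.1² + 1.0²) ≈ 2.3.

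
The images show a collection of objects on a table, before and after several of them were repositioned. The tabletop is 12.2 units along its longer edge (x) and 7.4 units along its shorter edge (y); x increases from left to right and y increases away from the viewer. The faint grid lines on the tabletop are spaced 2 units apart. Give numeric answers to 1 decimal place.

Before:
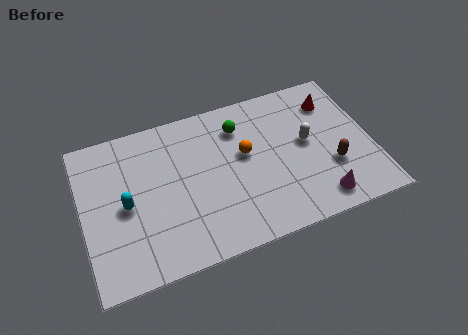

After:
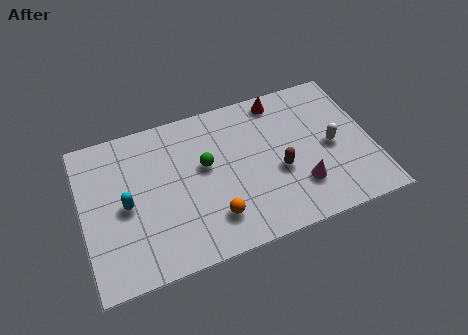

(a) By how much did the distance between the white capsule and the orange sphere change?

+2.9

Before: roughly 2.6 units apart; after: 5.5. That's 2.9 units further apart.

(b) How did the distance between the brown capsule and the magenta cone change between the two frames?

-0.3

The distance was about 1.6 in the first image and 1.3 in the second, so they moved 0.3 units closer together.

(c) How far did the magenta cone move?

1.1

From (9.7, 1.1) to (9.0, 2.0), the magenta cone covered √(0.7² + 0.9²) ≈ 1.1 units.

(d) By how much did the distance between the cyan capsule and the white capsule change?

+1.0

They were about 7.7 units apart before and 8.7 after — 1.0 units further apart.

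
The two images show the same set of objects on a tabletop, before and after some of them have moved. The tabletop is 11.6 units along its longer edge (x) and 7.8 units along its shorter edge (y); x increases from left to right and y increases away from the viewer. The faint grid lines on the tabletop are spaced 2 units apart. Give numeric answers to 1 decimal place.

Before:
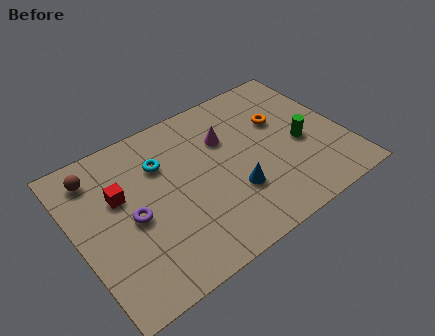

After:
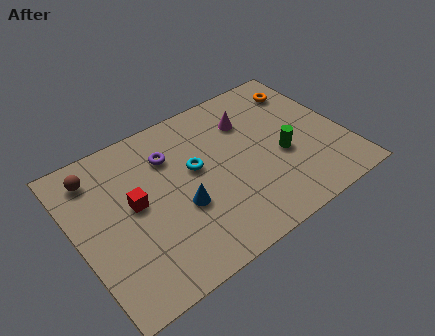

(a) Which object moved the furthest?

the purple torus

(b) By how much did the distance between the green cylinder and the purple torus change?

-2.3

Before: roughly 7.4 units apart; after: 5.1. That's 2.3 units closer together.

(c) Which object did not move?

the brown sphere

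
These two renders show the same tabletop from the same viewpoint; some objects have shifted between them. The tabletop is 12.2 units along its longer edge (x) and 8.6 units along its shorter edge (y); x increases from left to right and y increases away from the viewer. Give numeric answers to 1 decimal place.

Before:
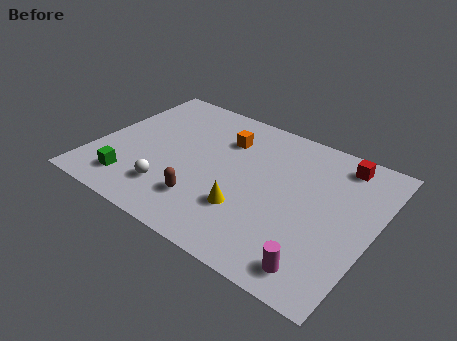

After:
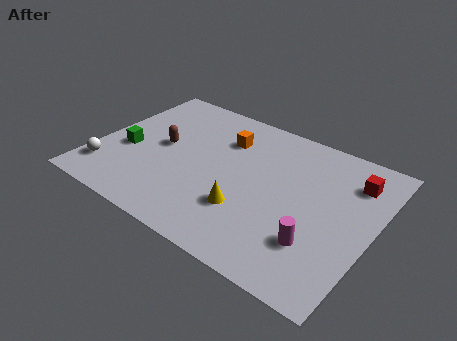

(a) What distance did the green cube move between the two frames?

2.0

From (2.0, 1.6) to (1.4, 3.5), the green cube covered √(0.6² + 1.9²) ≈ 2.0 units.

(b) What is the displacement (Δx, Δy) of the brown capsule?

(-2.4, 2.4)

From the two frames, the brown capsule sits at roughly (5.2, 2.1) before and (2.8, 4.5) after.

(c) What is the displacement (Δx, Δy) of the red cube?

(0.7, -0.8)

The red cube was at about (10.3, 7.4) and moved to about (11.0, 6.6).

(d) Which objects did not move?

the yellow cone and the orange cube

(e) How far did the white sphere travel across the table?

2.9

The white sphere moved from about (3.7, 2.0) to (0.8, 1.8), a distance of √(2.9² + 0.2²) ≈ 2.9.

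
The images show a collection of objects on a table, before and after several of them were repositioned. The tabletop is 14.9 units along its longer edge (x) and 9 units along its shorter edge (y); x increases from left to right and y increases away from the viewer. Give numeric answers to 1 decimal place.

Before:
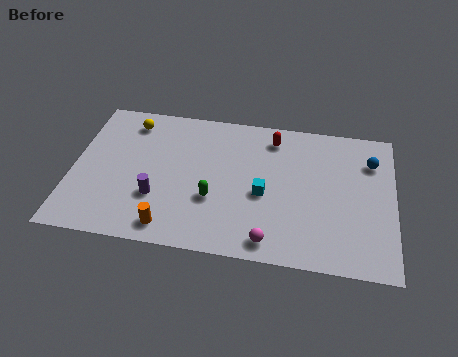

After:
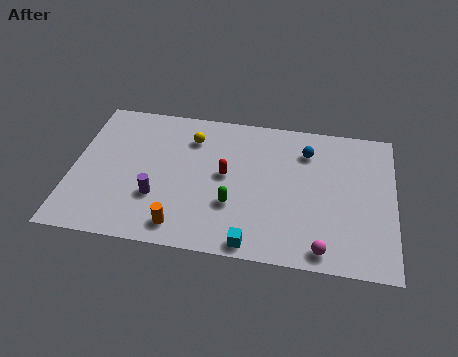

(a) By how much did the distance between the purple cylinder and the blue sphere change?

-2.6

Before: roughly 10.5 units apart; after: 7.9. That's 2.6 units closer together.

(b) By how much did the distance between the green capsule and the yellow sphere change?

-1.5

Before: roughly 5.9 units apart; after: 4.4. That's 1.5 units closer together.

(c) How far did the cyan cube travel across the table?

3.1

The cyan cube moved from about (8.9, 3.9) to (8.5, 0.8), a distance of √(0.4² + 3.1²) ≈ 3.1.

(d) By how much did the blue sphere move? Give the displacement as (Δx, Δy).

(-3.0, 0.2)

From the two frames, the blue sphere sits at roughly (13.8, 6.7) before and (10.8, 6.9) after.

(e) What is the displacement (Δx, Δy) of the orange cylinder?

(0.5, 0.1)

The orange cylinder started near (4.7, 1.2) and ended near (5.2, 1.3).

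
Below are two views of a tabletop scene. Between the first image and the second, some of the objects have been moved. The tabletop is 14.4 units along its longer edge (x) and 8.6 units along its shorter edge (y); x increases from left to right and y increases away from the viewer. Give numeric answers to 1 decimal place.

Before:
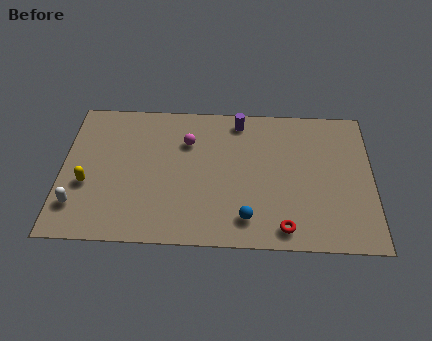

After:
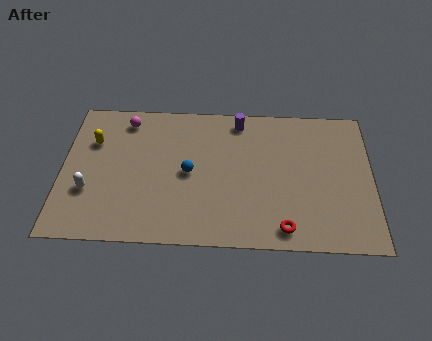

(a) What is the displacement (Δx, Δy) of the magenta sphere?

(-2.9, 1.2)

From the two frames, the magenta sphere sits at roughly (5.8, 6.1) before and (2.9, 7.3) after.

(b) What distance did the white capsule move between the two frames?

1.0

The white capsule moved from about (0.8, 2.0) to (1.3, 2.9), a distance of √(0.5² + 0.9²) ≈ 1.0.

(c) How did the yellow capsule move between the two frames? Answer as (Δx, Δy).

(0.2, 2.6)

The yellow capsule was at about (1.2, 3.3) and moved to about (1.4, 5.9).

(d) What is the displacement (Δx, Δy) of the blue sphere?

(-2.7, 2.6)

From the two frames, the blue sphere sits at roughly (8.6, 1.6) before and (5.9, 4.2) after.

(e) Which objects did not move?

the red torus and the purple cylinder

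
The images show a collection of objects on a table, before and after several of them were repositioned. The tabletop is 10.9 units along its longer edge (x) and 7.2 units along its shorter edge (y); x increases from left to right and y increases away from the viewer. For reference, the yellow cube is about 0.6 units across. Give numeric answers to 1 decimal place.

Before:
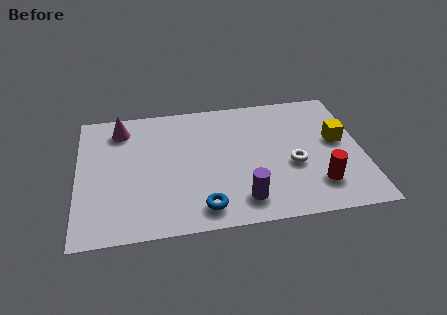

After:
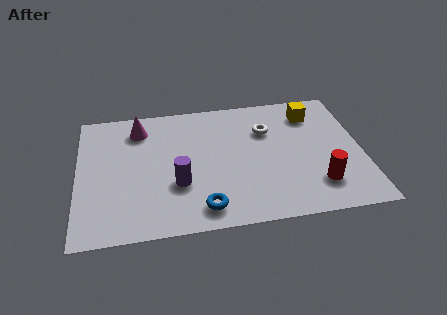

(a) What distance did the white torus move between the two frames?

2.3

The white torus moved from about (8.2, 2.9) to (7.3, 5.0), a distance of √(0.9² + 2.1²) ≈ 2.3.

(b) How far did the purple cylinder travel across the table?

2.7

From (6.2, 1.3) to (3.8, 2.5), the purple cylinder covered √(2.4² + 1.2²) ≈ 2.7 units.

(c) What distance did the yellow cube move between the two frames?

1.9

The yellow cube was near (10.0, 4.0) before and (9.1, 5.7) after, so it travelled √(0.9² + 1.7²) ≈ 1.9 units.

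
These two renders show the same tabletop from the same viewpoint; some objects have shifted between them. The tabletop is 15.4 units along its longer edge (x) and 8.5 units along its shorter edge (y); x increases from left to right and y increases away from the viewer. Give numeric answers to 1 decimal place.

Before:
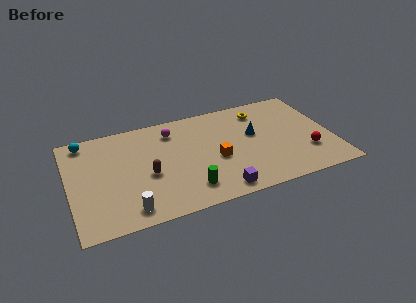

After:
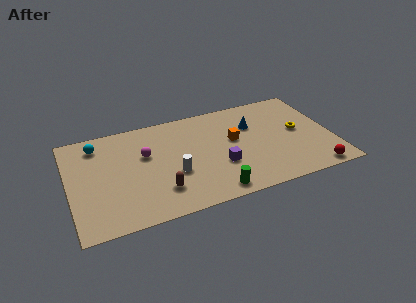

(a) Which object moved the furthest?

the white cylinder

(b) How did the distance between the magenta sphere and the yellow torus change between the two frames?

+3.7

Before: roughly 5.3 units apart; after: 9.0. That's 3.7 units further apart.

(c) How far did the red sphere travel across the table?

1.7

From (13.8, 2.5) to (14.0, 0.8), the red sphere covered √(0.2² + 1.7²) ≈ 1.7 units.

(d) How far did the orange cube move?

1.8

From (8.5, 3.6) to (9.7, 4.9), the orange cube covered √(1.2² + 1.3²) ≈ 1.8 units.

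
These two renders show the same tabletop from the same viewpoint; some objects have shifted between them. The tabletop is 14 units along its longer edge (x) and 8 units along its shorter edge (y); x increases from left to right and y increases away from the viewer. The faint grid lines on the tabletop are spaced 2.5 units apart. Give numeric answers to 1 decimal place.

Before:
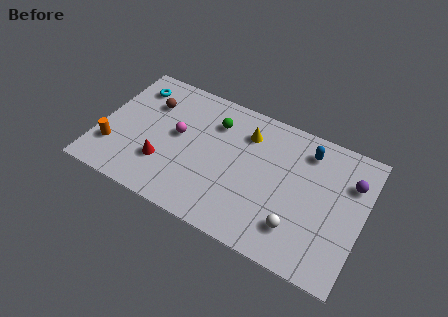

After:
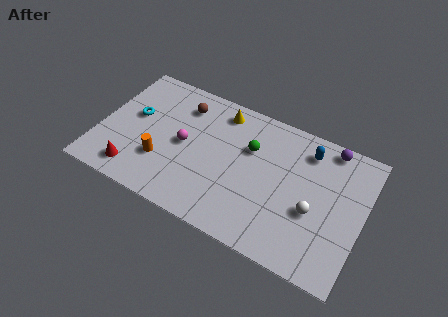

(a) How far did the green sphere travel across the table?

2.1

The green sphere was near (5.9, 6.0) before and (7.9, 5.3) after, so it travelled √(2.0² + 0.7²) ≈ 2.1 units.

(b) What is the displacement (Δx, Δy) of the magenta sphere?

(0.4, -0.4)

The magenta sphere was at about (4.1, 4.4) and moved to about (4.5, 4.0).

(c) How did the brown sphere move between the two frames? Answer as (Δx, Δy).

(1.7, 0.6)

From the two frames, the brown sphere sits at roughly (2.4, 5.7) before and (4.1, 6.3) after.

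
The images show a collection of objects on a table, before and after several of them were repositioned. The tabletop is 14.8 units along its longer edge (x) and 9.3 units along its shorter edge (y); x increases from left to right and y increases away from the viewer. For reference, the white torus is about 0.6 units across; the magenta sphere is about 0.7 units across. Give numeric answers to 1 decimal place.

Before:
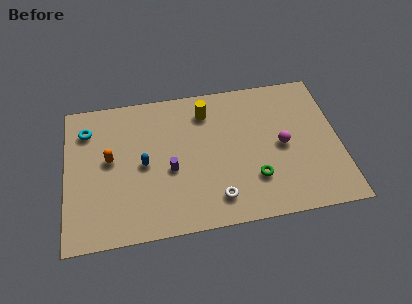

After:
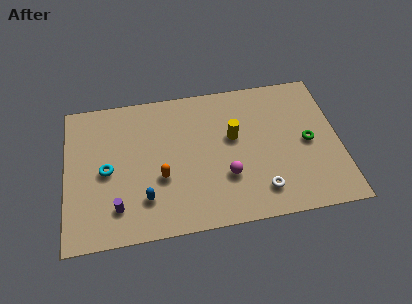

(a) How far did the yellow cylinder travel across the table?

2.4

The yellow cylinder was near (7.7, 7.4) before and (9.1, 5.5) after, so it travelled √(1.4² + 1.9²) ≈ 2.4 units.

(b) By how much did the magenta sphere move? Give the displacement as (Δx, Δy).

(-3.1, -1.5)

The magenta sphere was at about (11.7, 4.5) and moved to about (8.6, 3.0).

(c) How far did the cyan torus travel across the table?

3.0

The cyan torus was near (1.2, 7.2) before and (2.2, 4.4) after, so it travelled √(1.0² + 2.8²) ≈ 3.0 units.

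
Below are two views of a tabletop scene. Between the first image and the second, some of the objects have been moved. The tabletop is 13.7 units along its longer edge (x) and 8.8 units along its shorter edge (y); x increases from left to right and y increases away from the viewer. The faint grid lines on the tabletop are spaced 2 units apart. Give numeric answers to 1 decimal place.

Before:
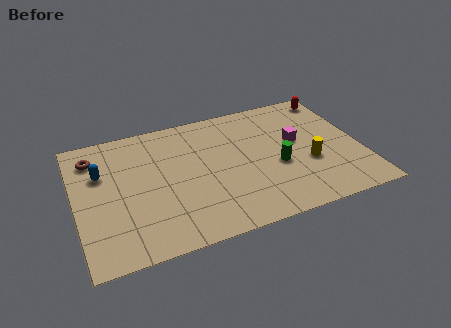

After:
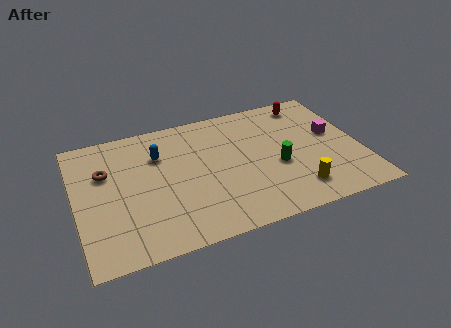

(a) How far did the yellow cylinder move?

1.8

From (11.1, 3.3) to (10.3, 1.7), the yellow cylinder covered √(0.8² + 1.6²) ≈ 1.8 units.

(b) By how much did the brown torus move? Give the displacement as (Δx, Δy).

(0.5, -1.2)

From the two frames, the brown torus sits at roughly (1.0, 7.0) before and (1.5, 5.8) after.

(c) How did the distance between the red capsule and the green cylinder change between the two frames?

-0.8

The distance was about 5.3 in the first image and 4.5 in the second, so they moved 0.8 units closer together.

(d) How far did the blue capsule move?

2.8

From (1.3, 5.8) to (4.1, 6.2), the blue capsule covered √(2.8² + 0.4²) ≈ 2.8 units.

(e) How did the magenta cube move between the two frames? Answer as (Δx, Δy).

(1.8, 0.0)

The magenta cube was at about (10.7, 5.0) and moved to about (12.5, 5.0).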